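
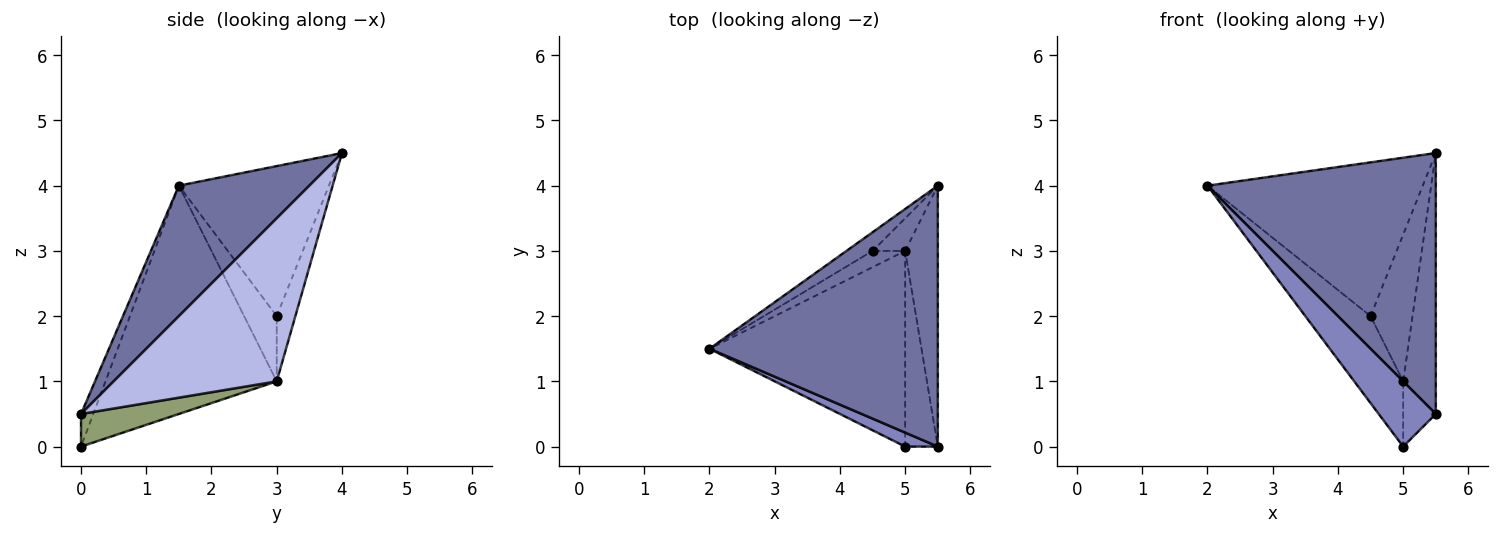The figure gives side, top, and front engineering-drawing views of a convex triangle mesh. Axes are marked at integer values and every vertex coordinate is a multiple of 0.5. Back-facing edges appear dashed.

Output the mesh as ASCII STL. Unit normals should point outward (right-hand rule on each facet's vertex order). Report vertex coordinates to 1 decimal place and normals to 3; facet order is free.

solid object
 facet normal 0.375 -0.656 0.656
  outer loop
   vertex 5.5 4.0 4.5
   vertex 2.0 1.5 4.0
   vertex 5.5 0.0 0.5
  endloop
 endfacet
 facet normal -0.205 -0.957 0.205
  outer loop
   vertex 5.0 0.0 0.0
   vertex 5.5 0.0 0.5
   vertex 2.0 1.5 4.0
  endloop
 endfacet
 facet normal -0.742 0.212 -0.636
  outer loop
   vertex 5.0 3.0 1.0
   vertex 5.0 0.0 0.0
   vertex 2.0 1.5 4.0
  endloop
 endfacet
 facet normal 0.962 0.192 -0.192
  outer loop
   vertex 5.0 3.0 1.0
   vertex 5.5 4.0 4.5
   vertex 5.5 0.0 0.5
  endloop
 endfacet
 facet normal 0.688 0.229 -0.688
  outer loop
   vertex 5.0 3.0 1.0
   vertex 5.5 0.0 0.5
   vertex 5.0 0.0 0.0
  endloop
 endfacet
 facet normal -0.569 0.816 -0.099
  outer loop
   vertex 4.5 3.0 2.0
   vertex 2.0 1.5 4.0
   vertex 5.5 4.0 4.5
  endloop
 endfacet
 facet normal -0.667 0.667 -0.333
  outer loop
   vertex 4.5 3.0 2.0
   vertex 5.0 3.0 1.0
   vertex 2.0 1.5 4.0
  endloop
 endfacet
 facet normal -0.398 0.896 -0.199
  outer loop
   vertex 4.5 3.0 2.0
   vertex 5.5 4.0 4.5
   vertex 5.0 3.0 1.0
  endloop
 endfacet
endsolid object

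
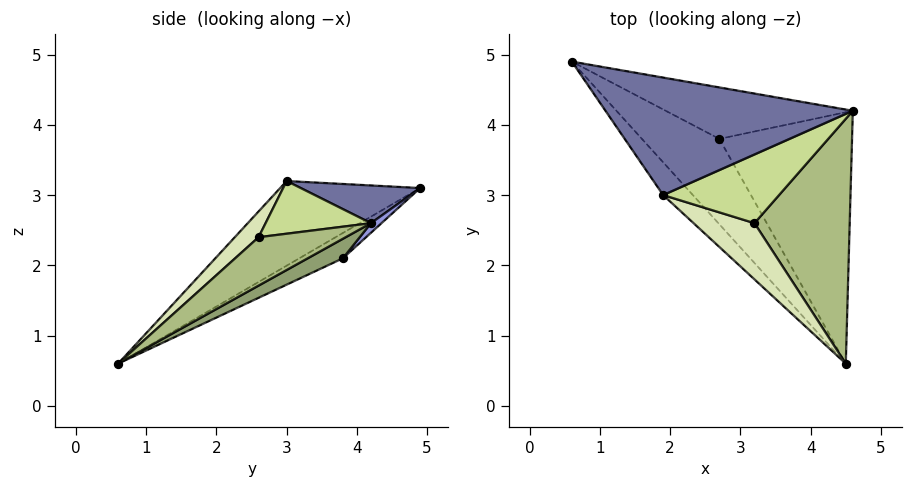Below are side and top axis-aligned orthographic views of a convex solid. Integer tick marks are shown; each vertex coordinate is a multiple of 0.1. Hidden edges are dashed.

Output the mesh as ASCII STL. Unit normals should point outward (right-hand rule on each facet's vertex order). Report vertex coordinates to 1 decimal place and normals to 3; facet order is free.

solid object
 facet normal 0.149 0.153 0.977
  outer loop
   vertex 1.9 3.0 3.2
   vertex 4.6 4.2 2.6
   vertex 0.6 4.9 3.1
  endloop
 endfacet
 facet normal -0.786 -0.553 -0.276
  outer loop
   vertex 1.9 3.0 3.2
   vertex 0.6 4.9 3.1
   vertex 4.5 0.6 0.6
  endloop
 endfacet
 facet normal 0.036 0.709 -0.704
  outer loop
   vertex 2.7 3.8 2.1
   vertex 0.6 4.9 3.1
   vertex 4.6 4.2 2.6
  endloop
 endfacet
 facet normal -0.300 0.261 -0.917
  outer loop
   vertex 2.7 3.8 2.1
   vertex 4.5 0.6 0.6
   vertex 0.6 4.9 3.1
  endloop
 endfacet
 facet normal 0.128 0.479 -0.868
  outer loop
   vertex 2.7 3.8 2.1
   vertex 4.6 4.2 2.6
   vertex 4.5 0.6 0.6
  endloop
 endfacet
 facet normal 0.404 -0.453 0.795
  outer loop
   vertex 3.2 2.6 2.4
   vertex 4.5 0.6 0.6
   vertex 4.6 4.2 2.6
  endloop
 endfacet
 facet normal 0.374 -0.430 0.822
  outer loop
   vertex 3.2 2.6 2.4
   vertex 4.6 4.2 2.6
   vertex 1.9 3.0 3.2
  endloop
 endfacet
 facet normal 0.338 -0.499 0.798
  outer loop
   vertex 3.2 2.6 2.4
   vertex 1.9 3.0 3.2
   vertex 4.5 0.6 0.6
  endloop
 endfacet
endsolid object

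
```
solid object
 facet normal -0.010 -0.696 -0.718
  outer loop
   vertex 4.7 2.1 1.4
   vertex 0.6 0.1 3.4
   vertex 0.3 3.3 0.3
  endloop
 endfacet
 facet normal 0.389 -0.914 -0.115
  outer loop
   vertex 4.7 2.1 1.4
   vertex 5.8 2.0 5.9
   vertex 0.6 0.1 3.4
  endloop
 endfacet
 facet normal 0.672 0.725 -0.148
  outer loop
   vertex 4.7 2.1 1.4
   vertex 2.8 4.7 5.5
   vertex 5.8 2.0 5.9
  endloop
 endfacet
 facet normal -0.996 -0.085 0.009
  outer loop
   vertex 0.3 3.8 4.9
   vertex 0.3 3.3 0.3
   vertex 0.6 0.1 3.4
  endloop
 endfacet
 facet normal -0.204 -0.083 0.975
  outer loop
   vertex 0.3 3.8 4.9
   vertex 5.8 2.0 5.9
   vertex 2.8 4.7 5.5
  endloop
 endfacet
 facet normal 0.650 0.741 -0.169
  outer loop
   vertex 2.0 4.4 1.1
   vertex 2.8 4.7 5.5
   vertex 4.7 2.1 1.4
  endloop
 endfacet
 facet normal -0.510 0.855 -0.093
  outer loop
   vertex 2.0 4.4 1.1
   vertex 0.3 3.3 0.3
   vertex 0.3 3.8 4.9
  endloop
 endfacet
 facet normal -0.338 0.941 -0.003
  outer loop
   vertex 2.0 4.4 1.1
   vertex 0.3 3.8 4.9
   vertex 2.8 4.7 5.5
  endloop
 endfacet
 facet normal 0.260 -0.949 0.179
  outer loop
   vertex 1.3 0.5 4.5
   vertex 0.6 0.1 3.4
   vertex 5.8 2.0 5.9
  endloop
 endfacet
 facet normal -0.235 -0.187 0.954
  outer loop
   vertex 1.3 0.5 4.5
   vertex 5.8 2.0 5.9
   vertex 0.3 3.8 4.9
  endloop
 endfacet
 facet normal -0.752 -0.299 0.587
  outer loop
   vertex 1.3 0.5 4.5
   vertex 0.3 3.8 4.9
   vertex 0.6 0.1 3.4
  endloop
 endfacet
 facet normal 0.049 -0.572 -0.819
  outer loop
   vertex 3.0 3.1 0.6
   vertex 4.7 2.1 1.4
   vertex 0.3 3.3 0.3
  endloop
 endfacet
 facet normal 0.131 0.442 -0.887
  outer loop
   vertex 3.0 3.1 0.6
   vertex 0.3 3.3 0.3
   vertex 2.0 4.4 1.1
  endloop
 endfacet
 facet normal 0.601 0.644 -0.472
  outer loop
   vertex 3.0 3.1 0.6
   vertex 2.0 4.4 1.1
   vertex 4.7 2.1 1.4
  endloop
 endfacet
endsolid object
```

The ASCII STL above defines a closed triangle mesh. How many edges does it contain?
21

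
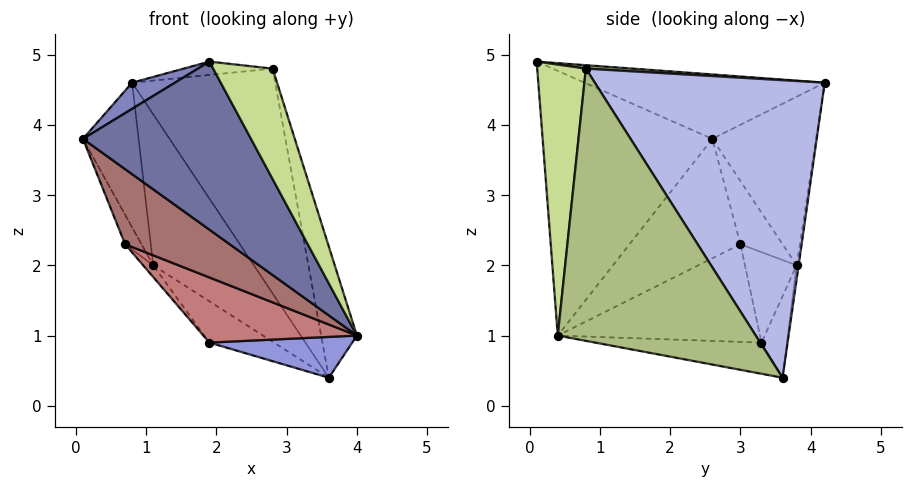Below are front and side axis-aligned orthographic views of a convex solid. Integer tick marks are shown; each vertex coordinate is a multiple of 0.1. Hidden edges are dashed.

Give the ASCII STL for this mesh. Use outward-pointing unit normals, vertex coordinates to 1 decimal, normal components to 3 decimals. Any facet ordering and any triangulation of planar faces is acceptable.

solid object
 facet normal -0.651 -0.645 -0.400
  outer loop
   vertex 1.9 0.1 4.9
   vertex 0.1 2.6 3.8
   vertex 4.0 0.4 1.0
  endloop
 endfacet
 facet normal -0.626 -0.112 0.771
  outer loop
   vertex 0.8 4.2 4.6
   vertex 0.1 2.6 3.8
   vertex 1.9 0.1 4.9
  endloop
 endfacet
 facet normal -0.242 -0.208 -0.948
  outer loop
   vertex 1.9 3.3 0.9
   vertex 3.6 3.6 0.4
   vertex 4.0 0.4 1.0
  endloop
 endfacet
 facet normal 0.762 0.474 0.440
  outer loop
   vertex 2.8 0.8 4.8
   vertex 3.6 3.6 0.4
   vertex 0.8 4.2 4.6
  endloop
 endfacet
 facet normal 0.045 0.085 0.995
  outer loop
   vertex 2.8 0.8 4.8
   vertex 0.8 4.2 4.6
   vertex 1.9 0.1 4.9
  endloop
 endfacet
 facet normal 0.945 0.171 0.280
  outer loop
   vertex 2.8 0.8 4.8
   vertex 4.0 0.4 1.0
   vertex 3.6 3.6 0.4
  endloop
 endfacet
 facet normal 0.610 -0.745 0.271
  outer loop
   vertex 2.8 0.8 4.8
   vertex 1.9 0.1 4.9
   vertex 4.0 0.4 1.0
  endloop
 endfacet
 facet normal -0.868 0.466 -0.172
  outer loop
   vertex 1.1 3.8 2.0
   vertex 0.1 2.6 3.8
   vertex 0.8 4.2 4.6
  endloop
 endfacet
 facet normal -0.020 0.988 -0.154
  outer loop
   vertex 1.1 3.8 2.0
   vertex 0.8 4.2 4.6
   vertex 3.6 3.6 0.4
  endloop
 endfacet
 facet normal -0.302 0.766 -0.568
  outer loop
   vertex 1.1 3.8 2.0
   vertex 3.6 3.6 0.4
   vertex 1.9 3.3 0.9
  endloop
 endfacet
 facet normal -0.898 0.349 -0.266
  outer loop
   vertex 0.7 3.0 2.3
   vertex 0.1 2.6 3.8
   vertex 1.1 3.8 2.0
  endloop
 endfacet
 facet normal -0.766 0.149 -0.625
  outer loop
   vertex 0.7 3.0 2.3
   vertex 1.1 3.8 2.0
   vertex 1.9 3.3 0.9
  endloop
 endfacet
 facet normal -0.657 -0.620 -0.428
  outer loop
   vertex 0.7 3.0 2.3
   vertex 4.0 0.4 1.0
   vertex 0.1 2.6 3.8
  endloop
 endfacet
 facet normal -0.618 -0.469 -0.630
  outer loop
   vertex 0.7 3.0 2.3
   vertex 1.9 3.3 0.9
   vertex 4.0 0.4 1.0
  endloop
 endfacet
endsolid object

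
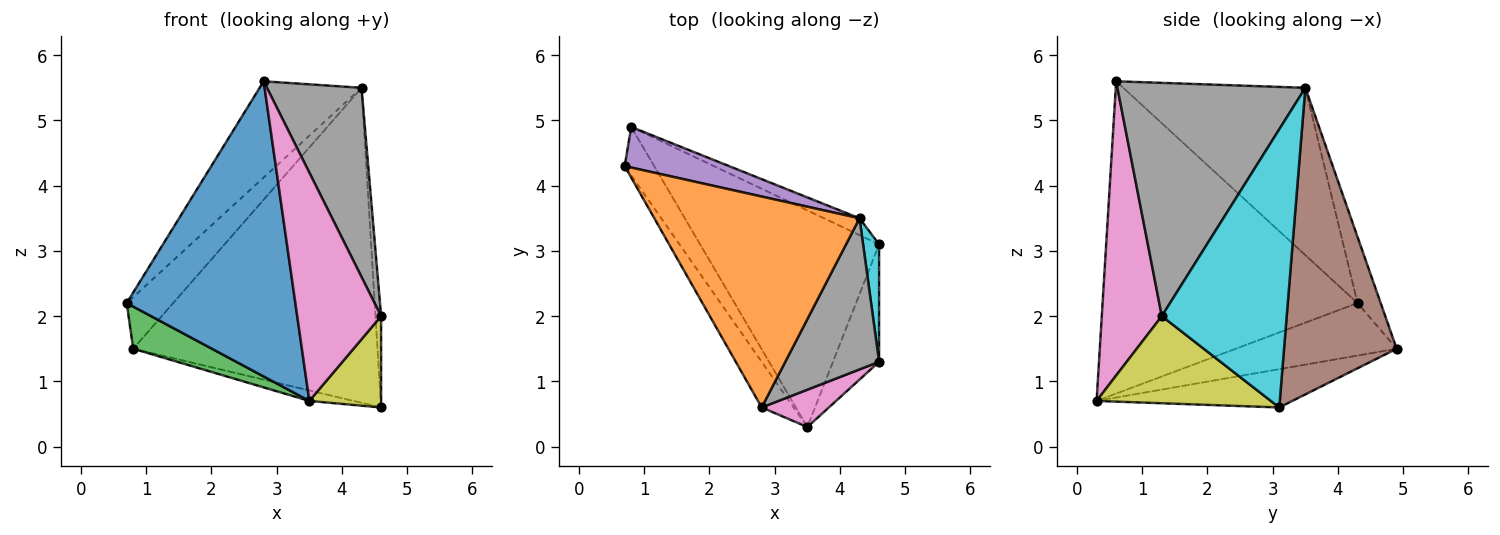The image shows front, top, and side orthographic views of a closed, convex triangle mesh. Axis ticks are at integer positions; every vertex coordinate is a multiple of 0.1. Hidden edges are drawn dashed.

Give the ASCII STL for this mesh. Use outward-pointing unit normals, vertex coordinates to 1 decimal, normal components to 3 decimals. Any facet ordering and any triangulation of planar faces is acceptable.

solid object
 facet normal -0.831 -0.550 -0.085
  outer loop
   vertex 2.8 0.6 5.6
   vertex 0.7 4.3 2.2
   vertex 3.5 0.3 0.7
  endloop
 endfacet
 facet normal -0.596 0.333 0.731
  outer loop
   vertex 4.3 3.5 5.5
   vertex 0.7 4.3 2.2
   vertex 2.8 0.6 5.6
  endloop
 endfacet
 facet normal -0.802 -0.392 -0.451
  outer loop
   vertex 0.8 4.9 1.5
   vertex 3.5 0.3 0.7
   vertex 0.7 4.3 2.2
  endloop
 endfacet
 facet normal -0.209 0.047 -0.977
  outer loop
   vertex 0.8 4.9 1.5
   vertex 4.6 3.1 0.6
   vertex 3.5 0.3 0.7
  endloop
 endfacet
 facet normal -0.365 0.732 0.575
  outer loop
   vertex 0.8 4.9 1.5
   vertex 0.7 4.3 2.2
   vertex 4.3 3.5 5.5
  endloop
 endfacet
 facet normal 0.418 0.907 -0.048
  outer loop
   vertex 0.8 4.9 1.5
   vertex 4.3 3.5 5.5
   vertex 4.6 3.1 0.6
  endloop
 endfacet
 facet normal 0.577 -0.806 0.132
  outer loop
   vertex 4.6 1.3 2.0
   vertex 2.8 0.6 5.6
   vertex 3.5 0.3 0.7
  endloop
 endfacet
 facet normal 0.841 -0.423 0.338
  outer loop
   vertex 4.6 1.3 2.0
   vertex 4.3 3.5 5.5
   vertex 2.8 0.6 5.6
  endloop
 endfacet
 facet normal 0.831 -0.342 -0.440
  outer loop
   vertex 4.6 1.3 2.0
   vertex 3.5 0.3 0.7
   vertex 4.6 3.1 0.6
  endloop
 endfacet
 facet normal 0.997 0.045 0.057
  outer loop
   vertex 4.6 1.3 2.0
   vertex 4.6 3.1 0.6
   vertex 4.3 3.5 5.5
  endloop
 endfacet
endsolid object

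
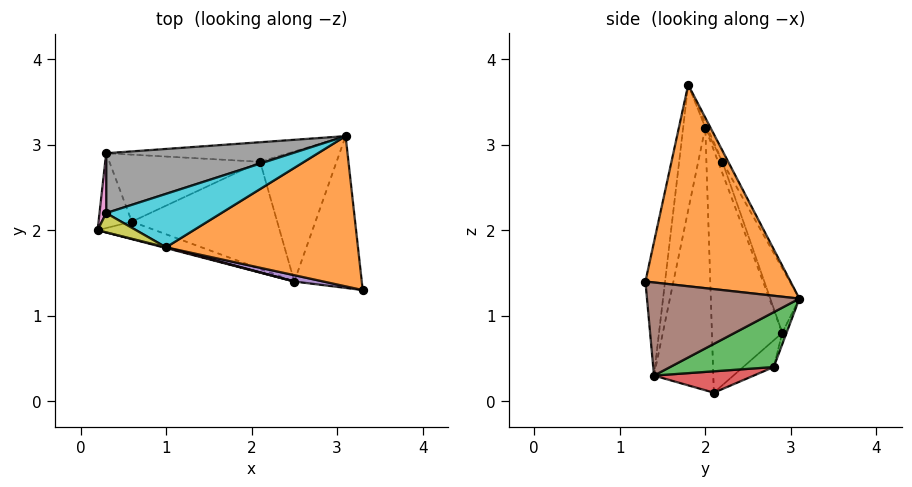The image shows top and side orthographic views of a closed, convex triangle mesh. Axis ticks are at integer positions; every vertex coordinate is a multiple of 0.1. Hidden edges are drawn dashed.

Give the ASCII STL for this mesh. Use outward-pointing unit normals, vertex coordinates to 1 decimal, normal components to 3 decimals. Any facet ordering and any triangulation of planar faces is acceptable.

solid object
 facet normal -0.961 -0.245 -0.132
  outer loop
   vertex 0.3 2.9 0.8
   vertex 0.6 2.1 0.1
   vertex 0.2 2.0 3.2
  endloop
 endfacet
 facet normal 0.715 0.155 0.681
  outer loop
   vertex 1.0 1.8 3.7
   vertex 3.3 1.3 1.4
   vertex 3.1 3.1 1.2
  endloop
 endfacet
 facet normal -0.338 -0.938 -0.074
  outer loop
   vertex 2.5 1.4 0.3
   vertex 0.2 2.0 3.2
   vertex 0.6 2.1 0.1
  endloop
 endfacet
 facet normal -0.246 -0.969 0.006
  outer loop
   vertex 2.5 1.4 0.3
   vertex 1.0 1.8 3.7
   vertex 0.2 2.0 3.2
  endloop
 endfacet
 facet normal -0.176 -0.984 0.038
  outer loop
   vertex 2.5 1.4 0.3
   vertex 3.3 1.3 1.4
   vertex 1.0 1.8 3.7
  endloop
 endfacet
 facet normal 0.810 0.025 -0.587
  outer loop
   vertex 2.5 1.4 0.3
   vertex 3.1 3.1 1.2
   vertex 3.3 1.3 1.4
  endloop
 endfacet
 facet normal -0.493 0.821 0.287
  outer loop
   vertex 0.3 2.2 2.8
   vertex 0.3 2.9 0.8
   vertex 0.2 2.0 3.2
  endloop
 endfacet
 facet normal -0.114 0.938 0.328
  outer loop
   vertex 0.3 2.2 2.8
   vertex 3.1 3.1 1.2
   vertex 0.3 2.9 0.8
  endloop
 endfacet
 facet normal -0.049 0.898 0.437
  outer loop
   vertex 0.3 2.2 2.8
   vertex 0.2 2.0 3.2
   vertex 1.0 1.8 3.7
  endloop
 endfacet
 facet normal -0.042 0.900 0.433
  outer loop
   vertex 0.3 2.2 2.8
   vertex 1.0 1.8 3.7
   vertex 3.1 3.1 1.2
  endloop
 endfacet
 facet normal -0.021 0.944 -0.328
  outer loop
   vertex 2.1 2.8 0.4
   vertex 0.3 2.9 0.8
   vertex 3.1 3.1 1.2
  endloop
 endfacet
 facet normal -0.137 0.623 -0.770
  outer loop
   vertex 2.1 2.8 0.4
   vertex 0.6 2.1 0.1
   vertex 0.3 2.9 0.8
  endloop
 endfacet
 facet normal 0.569 0.219 -0.793
  outer loop
   vertex 2.1 2.8 0.4
   vertex 3.1 3.1 1.2
   vertex 2.5 1.4 0.3
  endloop
 endfacet
 facet normal 0.145 0.112 -0.983
  outer loop
   vertex 2.1 2.8 0.4
   vertex 2.5 1.4 0.3
   vertex 0.6 2.1 0.1
  endloop
 endfacet
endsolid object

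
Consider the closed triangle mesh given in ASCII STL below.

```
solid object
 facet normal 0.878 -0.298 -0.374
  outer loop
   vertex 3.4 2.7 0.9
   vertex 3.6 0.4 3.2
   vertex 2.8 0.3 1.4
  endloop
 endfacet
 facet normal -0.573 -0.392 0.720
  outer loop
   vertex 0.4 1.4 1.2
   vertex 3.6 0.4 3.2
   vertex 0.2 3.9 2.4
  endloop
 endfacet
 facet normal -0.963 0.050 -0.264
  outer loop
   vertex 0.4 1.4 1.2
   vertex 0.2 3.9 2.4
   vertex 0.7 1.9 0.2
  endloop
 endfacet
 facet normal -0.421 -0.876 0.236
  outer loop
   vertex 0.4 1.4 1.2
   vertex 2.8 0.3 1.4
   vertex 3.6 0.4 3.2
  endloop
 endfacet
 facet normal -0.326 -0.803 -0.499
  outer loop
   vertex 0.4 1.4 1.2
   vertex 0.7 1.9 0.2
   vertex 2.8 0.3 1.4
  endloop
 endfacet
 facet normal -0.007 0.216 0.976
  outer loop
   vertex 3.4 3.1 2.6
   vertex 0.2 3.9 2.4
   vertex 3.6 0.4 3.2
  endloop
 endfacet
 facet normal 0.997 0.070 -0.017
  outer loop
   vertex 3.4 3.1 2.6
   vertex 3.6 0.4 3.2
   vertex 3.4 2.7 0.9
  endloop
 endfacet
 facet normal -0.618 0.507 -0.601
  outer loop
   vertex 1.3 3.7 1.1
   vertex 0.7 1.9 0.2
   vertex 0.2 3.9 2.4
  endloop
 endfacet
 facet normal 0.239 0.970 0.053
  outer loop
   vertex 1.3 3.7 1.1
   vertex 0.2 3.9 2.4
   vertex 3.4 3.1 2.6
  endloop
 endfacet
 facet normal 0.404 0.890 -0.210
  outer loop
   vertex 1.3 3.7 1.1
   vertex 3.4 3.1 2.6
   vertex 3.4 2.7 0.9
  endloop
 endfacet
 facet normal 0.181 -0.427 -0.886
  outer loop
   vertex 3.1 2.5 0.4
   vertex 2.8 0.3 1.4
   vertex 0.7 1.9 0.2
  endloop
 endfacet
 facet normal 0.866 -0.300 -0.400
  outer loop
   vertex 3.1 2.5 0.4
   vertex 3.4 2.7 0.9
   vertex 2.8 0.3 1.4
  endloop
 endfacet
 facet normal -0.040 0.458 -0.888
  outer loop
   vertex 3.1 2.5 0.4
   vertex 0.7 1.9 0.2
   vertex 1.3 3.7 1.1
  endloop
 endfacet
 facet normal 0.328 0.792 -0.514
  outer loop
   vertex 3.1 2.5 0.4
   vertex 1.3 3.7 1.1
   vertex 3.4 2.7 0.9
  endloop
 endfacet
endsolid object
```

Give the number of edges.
21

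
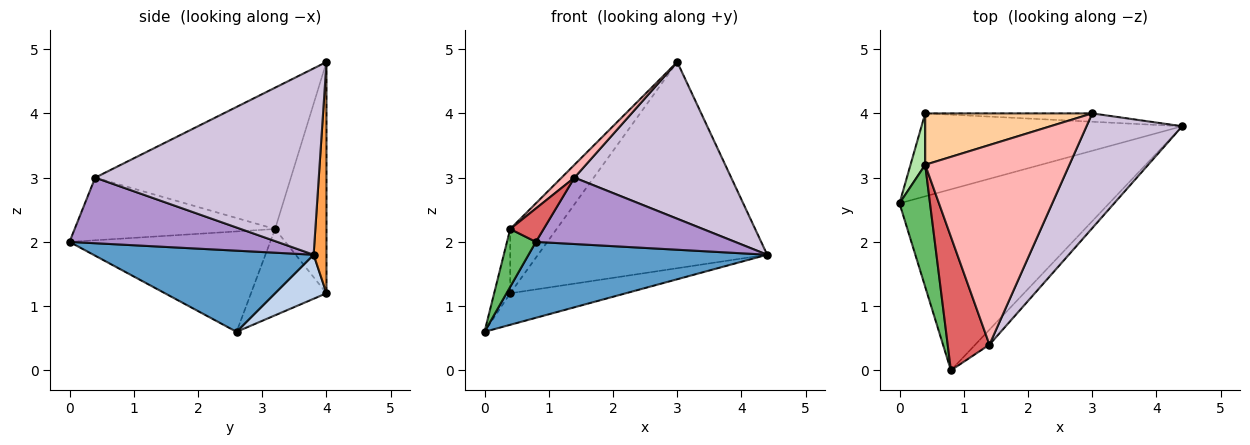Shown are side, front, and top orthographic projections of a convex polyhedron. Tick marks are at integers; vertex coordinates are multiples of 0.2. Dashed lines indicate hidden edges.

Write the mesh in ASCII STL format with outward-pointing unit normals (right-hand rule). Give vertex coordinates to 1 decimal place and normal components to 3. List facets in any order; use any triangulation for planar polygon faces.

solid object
 facet normal 0.336 -0.364 -0.869
  outer loop
   vertex 0.8 0.0 2.0
   vertex 0.0 2.6 0.6
   vertex 4.4 3.8 1.8
  endloop
 endfacet
 facet normal 0.156 0.351 -0.923
  outer loop
   vertex 0.4 4.0 1.2
   vertex 4.4 3.8 1.8
   vertex 0.0 2.6 0.6
  endloop
 endfacet
 facet normal 0.056 0.998 -0.040
  outer loop
   vertex 0.4 4.0 1.2
   vertex 3.0 4.0 4.8
   vertex 4.4 3.8 1.8
  endloop
 endfacet
 facet normal -0.654 0.591 0.472
  outer loop
   vertex 0.4 3.2 2.2
   vertex 3.0 4.0 4.8
   vertex 0.4 4.0 1.2
  endloop
 endfacet
 facet normal -0.948 -0.136 0.288
  outer loop
   vertex 0.4 3.2 2.2
   vertex 0.0 2.6 0.6
   vertex 0.8 0.0 2.0
  endloop
 endfacet
 facet normal -0.965 0.205 0.164
  outer loop
   vertex 0.4 3.2 2.2
   vertex 0.4 4.0 1.2
   vertex 0.0 2.6 0.6
  endloop
 endfacet
 facet normal -0.824 -0.137 0.549
  outer loop
   vertex 1.4 0.4 3.0
   vertex 0.4 3.2 2.2
   vertex 0.8 0.0 2.0
  endloop
 endfacet
 facet normal -0.699 -0.046 0.713
  outer loop
   vertex 1.4 0.4 3.0
   vertex 3.0 4.0 4.8
   vertex 0.4 3.2 2.2
  endloop
 endfacet
 facet normal 0.713 -0.684 -0.154
  outer loop
   vertex 1.4 0.4 3.0
   vertex 0.8 0.0 2.0
   vertex 4.4 3.8 1.8
  endloop
 endfacet
 facet normal 0.755 -0.529 0.388
  outer loop
   vertex 1.4 0.4 3.0
   vertex 4.4 3.8 1.8
   vertex 3.0 4.0 4.8
  endloop
 endfacet
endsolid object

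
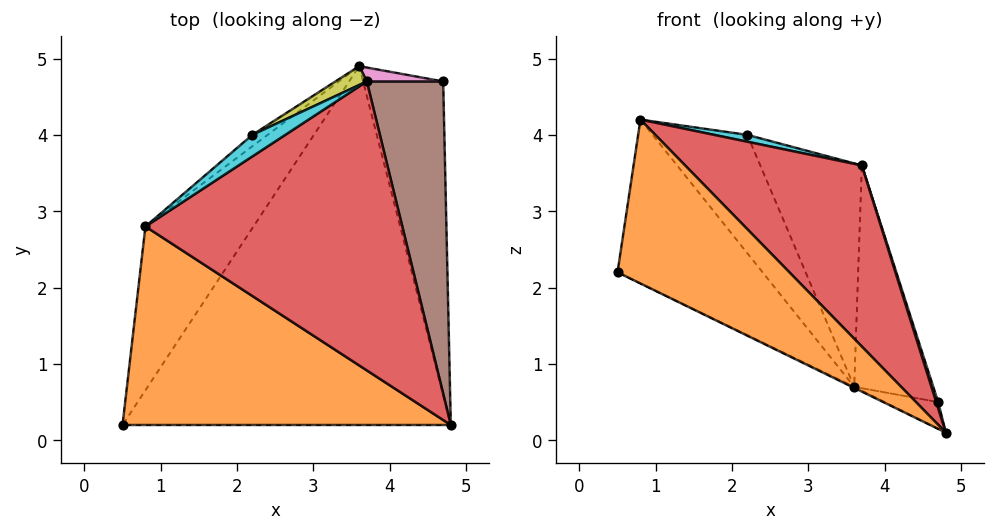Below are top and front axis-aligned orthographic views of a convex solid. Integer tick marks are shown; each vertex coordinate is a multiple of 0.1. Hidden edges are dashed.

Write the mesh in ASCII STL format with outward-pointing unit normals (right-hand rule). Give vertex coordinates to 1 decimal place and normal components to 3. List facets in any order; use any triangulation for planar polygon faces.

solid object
 facet normal -0.439 0.003 -0.899
  outer loop
   vertex 3.6 4.9 0.7
   vertex 4.8 0.2 0.1
   vertex 0.5 0.2 2.2
  endloop
 endfacet
 facet normal 0.352 -0.596 0.722
  outer loop
   vertex 0.8 2.8 4.2
   vertex 0.5 0.2 2.2
   vertex 4.8 0.2 0.1
  endloop
 endfacet
 facet normal -0.816 0.408 -0.408
  outer loop
   vertex 0.8 2.8 4.2
   vertex 3.6 4.9 0.7
   vertex 0.5 0.2 2.2
  endloop
 endfacet
 facet normal 0.464 -0.471 0.751
  outer loop
   vertex 3.7 4.7 3.6
   vertex 0.8 2.8 4.2
   vertex 4.8 0.2 0.1
  endloop
 endfacet
 facet normal -0.163 0.084 -0.983
  outer loop
   vertex 4.7 4.7 0.5
   vertex 4.8 0.2 0.1
   vertex 3.6 4.9 0.7
  endloop
 endfacet
 facet normal 0.952 -0.006 0.307
  outer loop
   vertex 4.7 4.7 0.5
   vertex 3.7 4.7 3.6
   vertex 4.8 0.2 0.1
  endloop
 endfacet
 facet normal 0.189 0.980 0.061
  outer loop
   vertex 4.7 4.7 0.5
   vertex 3.6 4.9 0.7
   vertex 3.7 4.7 3.6
  endloop
 endfacet
 facet normal -0.655 0.752 -0.073
  outer loop
   vertex 2.2 4.0 4.0
   vertex 3.6 4.9 0.7
   vertex 0.8 2.8 4.2
  endloop
 endfacet
 facet normal -0.405 0.911 0.077
  outer loop
   vertex 2.2 4.0 4.0
   vertex 3.7 4.7 3.6
   vertex 3.6 4.9 0.7
  endloop
 endfacet
 facet normal 0.368 -0.281 0.886
  outer loop
   vertex 2.2 4.0 4.0
   vertex 0.8 2.8 4.2
   vertex 3.7 4.7 3.6
  endloop
 endfacet
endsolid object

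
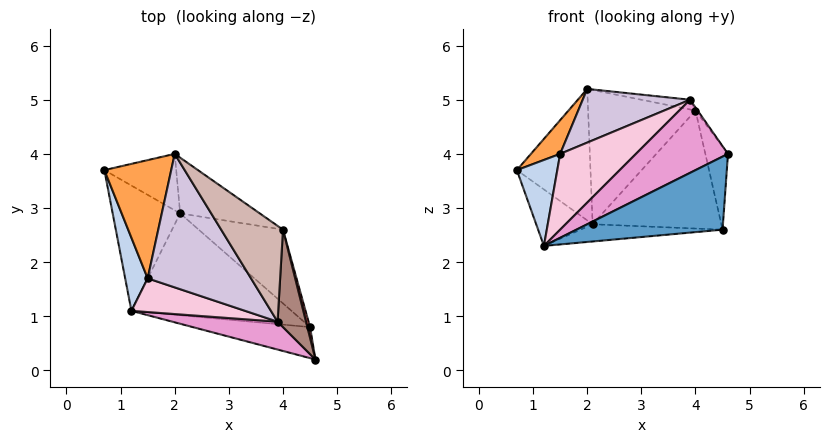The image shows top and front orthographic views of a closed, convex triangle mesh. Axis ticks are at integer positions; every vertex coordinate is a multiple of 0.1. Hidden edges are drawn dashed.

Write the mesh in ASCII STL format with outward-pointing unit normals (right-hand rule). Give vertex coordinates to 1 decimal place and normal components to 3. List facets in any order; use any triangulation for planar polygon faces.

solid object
 facet normal -0.048 -0.919 -0.391
  outer loop
   vertex 4.5 0.8 2.6
   vertex 4.6 0.2 4.0
   vertex 1.2 1.1 2.3
  endloop
 endfacet
 facet normal -0.907 -0.322 0.273
  outer loop
   vertex 1.5 1.7 4.0
   vertex 0.7 3.7 3.7
   vertex 1.2 1.1 2.3
  endloop
 endfacet
 facet normal -0.723 -0.190 0.664
  outer loop
   vertex 1.5 1.7 4.0
   vertex 2.0 4.0 5.2
   vertex 0.7 3.7 3.7
  endloop
 endfacet
 facet normal 0.236 0.893 -0.383
  outer loop
   vertex 2.1 2.9 2.7
   vertex 0.7 3.7 3.7
   vertex 2.0 4.0 5.2
  endloop
 endfacet
 facet normal -0.384 0.379 -0.842
  outer loop
   vertex 2.1 2.9 2.7
   vertex 1.2 1.1 2.3
   vertex 0.7 3.7 3.7
  endloop
 endfacet
 facet normal 0.104 0.166 -0.981
  outer loop
   vertex 2.1 2.9 2.7
   vertex 4.5 0.8 2.6
   vertex 1.2 1.1 2.3
  endloop
 endfacet
 facet normal 0.972 0.233 0.030
  outer loop
   vertex 4.0 2.6 4.8
   vertex 4.6 0.2 4.0
   vertex 4.5 0.8 2.6
  endloop
 endfacet
 facet normal 0.495 0.802 -0.333
  outer loop
   vertex 4.0 2.6 4.8
   vertex 2.1 2.9 2.7
   vertex 2.0 4.0 5.2
  endloop
 endfacet
 facet normal 0.584 0.688 -0.430
  outer loop
   vertex 4.0 2.6 4.8
   vertex 4.5 0.8 2.6
   vertex 2.1 2.9 2.7
  endloop
 endfacet
 facet normal -0.455 -0.332 0.826
  outer loop
   vertex 3.9 0.9 5.0
   vertex 2.0 4.0 5.2
   vertex 1.5 1.7 4.0
  endloop
 endfacet
 facet normal 0.825 0.018 0.565
  outer loop
   vertex 3.9 0.9 5.0
   vertex 4.6 0.2 4.0
   vertex 4.0 2.6 4.8
  endloop
 endfacet
 facet normal 0.260 0.098 0.961
  outer loop
   vertex 3.9 0.9 5.0
   vertex 4.0 2.6 4.8
   vertex 2.0 4.0 5.2
  endloop
 endfacet
 facet normal -0.392 -0.860 0.328
  outer loop
   vertex 3.9 0.9 5.0
   vertex 1.2 1.1 2.3
   vertex 4.6 0.2 4.0
  endloop
 endfacet
 facet normal -0.428 -0.826 0.367
  outer loop
   vertex 3.9 0.9 5.0
   vertex 1.5 1.7 4.0
   vertex 1.2 1.1 2.3
  endloop
 endfacet
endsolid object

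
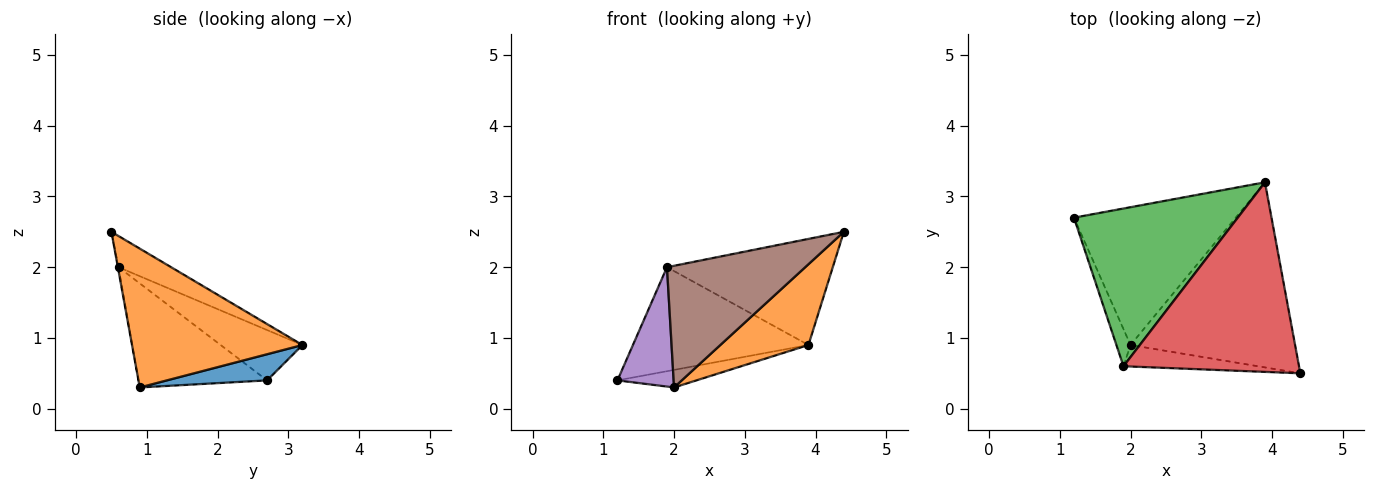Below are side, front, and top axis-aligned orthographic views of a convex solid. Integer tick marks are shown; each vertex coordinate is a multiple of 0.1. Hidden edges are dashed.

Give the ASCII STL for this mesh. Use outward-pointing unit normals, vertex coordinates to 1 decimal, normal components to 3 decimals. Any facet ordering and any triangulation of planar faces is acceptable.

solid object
 facet normal 0.158 0.125 -0.979
  outer loop
   vertex 2.0 0.9 0.3
   vertex 1.2 2.7 0.4
   vertex 3.9 3.2 0.9
  endloop
 endfacet
 facet normal 0.612 -0.316 -0.725
  outer loop
   vertex 2.0 0.9 0.3
   vertex 3.9 3.2 0.9
   vertex 4.4 0.5 2.5
  endloop
 endfacet
 facet normal -0.248 0.533 0.809
  outer loop
   vertex 1.9 0.6 2.0
   vertex 3.9 3.2 0.9
   vertex 1.2 2.7 0.4
  endloop
 endfacet
 facet normal -0.153 0.483 0.862
  outer loop
   vertex 1.9 0.6 2.0
   vertex 4.4 0.5 2.5
   vertex 3.9 3.2 0.9
  endloop
 endfacet
 facet normal -0.909 -0.397 -0.124
  outer loop
   vertex 1.9 0.6 2.0
   vertex 1.2 2.7 0.4
   vertex 2.0 0.9 0.3
  endloop
 endfacet
 facet normal -0.005 -0.985 -0.174
  outer loop
   vertex 1.9 0.6 2.0
   vertex 2.0 0.9 0.3
   vertex 4.4 0.5 2.5
  endloop
 endfacet
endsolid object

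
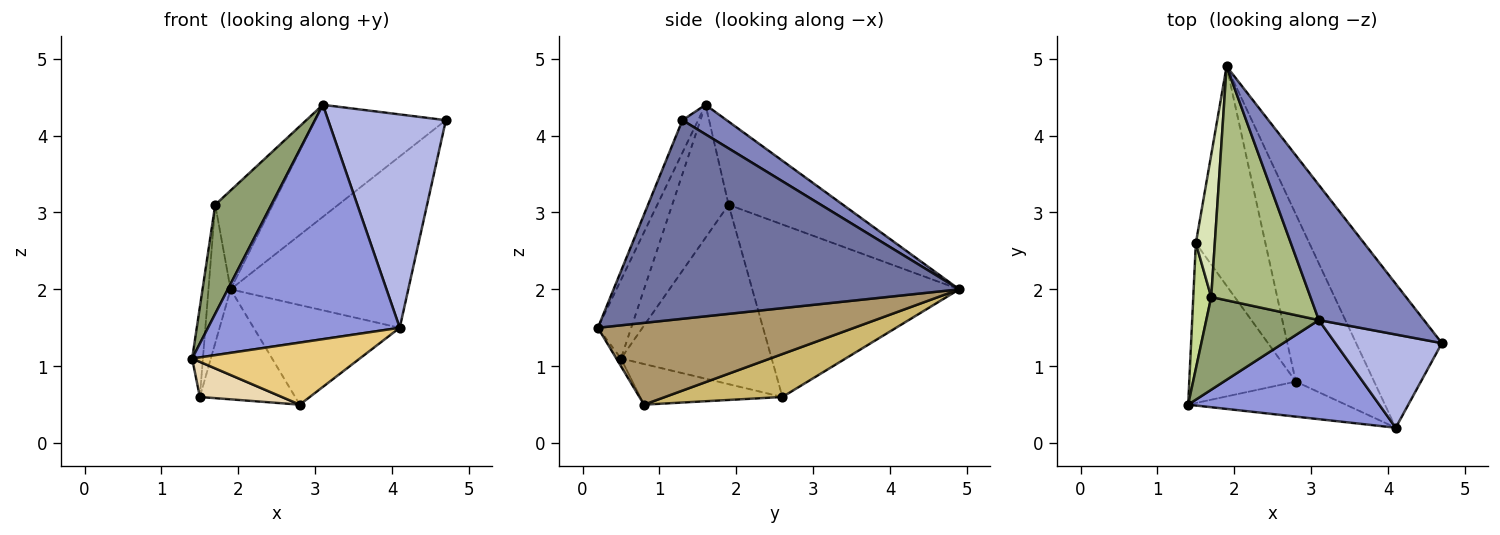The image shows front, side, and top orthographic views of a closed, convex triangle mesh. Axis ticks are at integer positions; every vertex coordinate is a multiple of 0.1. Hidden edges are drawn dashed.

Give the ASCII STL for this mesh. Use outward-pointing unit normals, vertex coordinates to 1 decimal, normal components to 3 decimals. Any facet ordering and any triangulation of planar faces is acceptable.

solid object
 facet normal 0.830 0.427 -0.358
  outer loop
   vertex 4.1 0.2 1.5
   vertex 1.9 4.9 2.0
   vertex 4.7 1.3 4.2
  endloop
 endfacet
 facet normal 0.211 0.624 0.752
  outer loop
   vertex 3.1 1.6 4.4
   vertex 4.7 1.3 4.2
   vertex 1.9 4.9 2.0
  endloop
 endfacet
 facet normal -0.158 -0.909 0.385
  outer loop
   vertex 3.1 1.6 4.4
   vertex 1.4 0.5 1.1
   vertex 4.1 0.2 1.5
  endloop
 endfacet
 facet normal -0.121 -0.910 0.397
  outer loop
   vertex 3.1 1.6 4.4
   vertex 4.1 0.2 1.5
   vertex 4.7 1.3 4.2
  endloop
 endfacet
 facet normal -0.608 -0.605 0.515
  outer loop
   vertex 1.7 1.9 3.1
   vertex 1.4 0.5 1.1
   vertex 3.1 1.6 4.4
  endloop
 endfacet
 facet normal -0.611 0.308 0.729
  outer loop
   vertex 1.7 1.9 3.1
   vertex 3.1 1.6 4.4
   vertex 1.9 4.9 2.0
  endloop
 endfacet
 facet normal -0.993 0.071 0.099
  outer loop
   vertex 1.7 1.9 3.1
   vertex 1.5 2.6 0.6
   vertex 1.4 0.5 1.1
  endloop
 endfacet
 facet normal -0.988 0.106 0.109
  outer loop
   vertex 1.7 1.9 3.1
   vertex 1.9 4.9 2.0
   vertex 1.5 2.6 0.6
  endloop
 endfacet
 facet normal 0.668 0.381 -0.640
  outer loop
   vertex 2.8 0.8 0.5
   vertex 1.9 4.9 2.0
   vertex 4.1 0.2 1.5
  endloop
 endfacet
 facet normal 0.483 0.392 -0.783
  outer loop
   vertex 2.8 0.8 0.5
   vertex 1.5 2.6 0.6
   vertex 1.9 4.9 2.0
  endloop
 endfacet
 facet normal -0.024 -0.871 -0.491
  outer loop
   vertex 2.8 0.8 0.5
   vertex 4.1 0.2 1.5
   vertex 1.4 0.5 1.1
  endloop
 endfacet
 facet normal -0.349 -0.201 -0.915
  outer loop
   vertex 2.8 0.8 0.5
   vertex 1.4 0.5 1.1
   vertex 1.5 2.6 0.6
  endloop
 endfacet
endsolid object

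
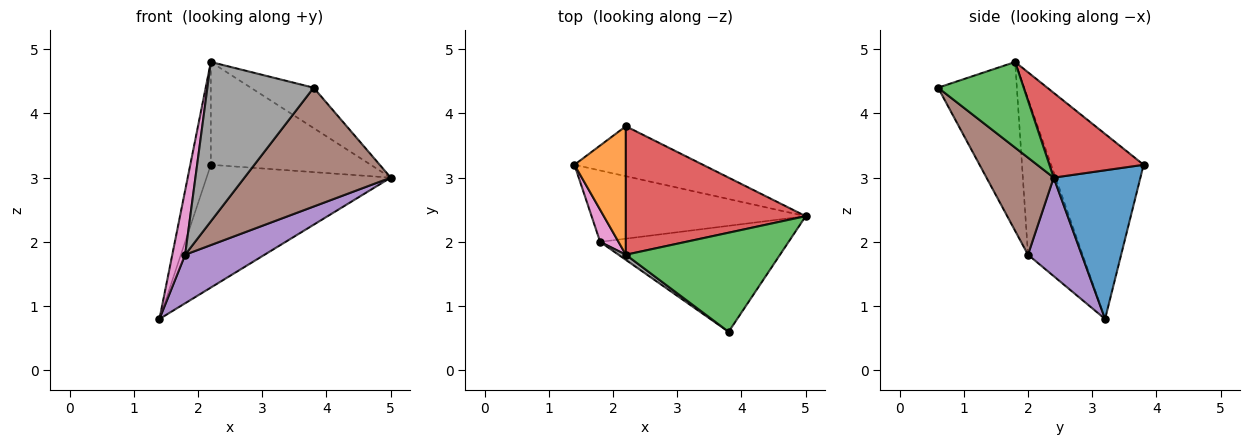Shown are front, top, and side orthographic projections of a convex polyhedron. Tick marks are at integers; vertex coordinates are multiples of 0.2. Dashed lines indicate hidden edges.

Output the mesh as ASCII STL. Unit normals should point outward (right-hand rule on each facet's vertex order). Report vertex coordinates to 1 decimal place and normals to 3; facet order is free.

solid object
 facet normal 0.400 0.849 -0.346
  outer loop
   vertex 2.2 3.8 3.2
   vertex 5.0 2.4 3.0
   vertex 1.4 3.2 0.8
  endloop
 endfacet
 facet normal -0.942 0.209 0.262
  outer loop
   vertex 2.2 1.8 4.8
   vertex 2.2 3.8 3.2
   vertex 1.4 3.2 0.8
  endloop
 endfacet
 facet normal 0.457 0.335 0.823
  outer loop
   vertex 2.2 1.8 4.8
   vertex 3.8 0.6 4.4
   vertex 5.0 2.4 3.0
  endloop
 endfacet
 facet normal 0.345 0.586 0.733
  outer loop
   vertex 2.2 1.8 4.8
   vertex 5.0 2.4 3.0
   vertex 2.2 3.8 3.2
  endloop
 endfacet
 facet normal 0.356 -0.526 -0.773
  outer loop
   vertex 1.8 2.0 1.8
   vertex 1.4 3.2 0.8
   vertex 5.0 2.4 3.0
  endloop
 endfacet
 facet normal 0.324 -0.706 -0.630
  outer loop
   vertex 1.8 2.0 1.8
   vertex 5.0 2.4 3.0
   vertex 3.8 0.6 4.4
  endloop
 endfacet
 facet normal -0.967 -0.228 0.114
  outer loop
   vertex 1.8 2.0 1.8
   vertex 2.2 1.8 4.8
   vertex 1.4 3.2 0.8
  endloop
 endfacet
 facet normal -0.596 -0.803 0.026
  outer loop
   vertex 1.8 2.0 1.8
   vertex 3.8 0.6 4.4
   vertex 2.2 1.8 4.8
  endloop
 endfacet
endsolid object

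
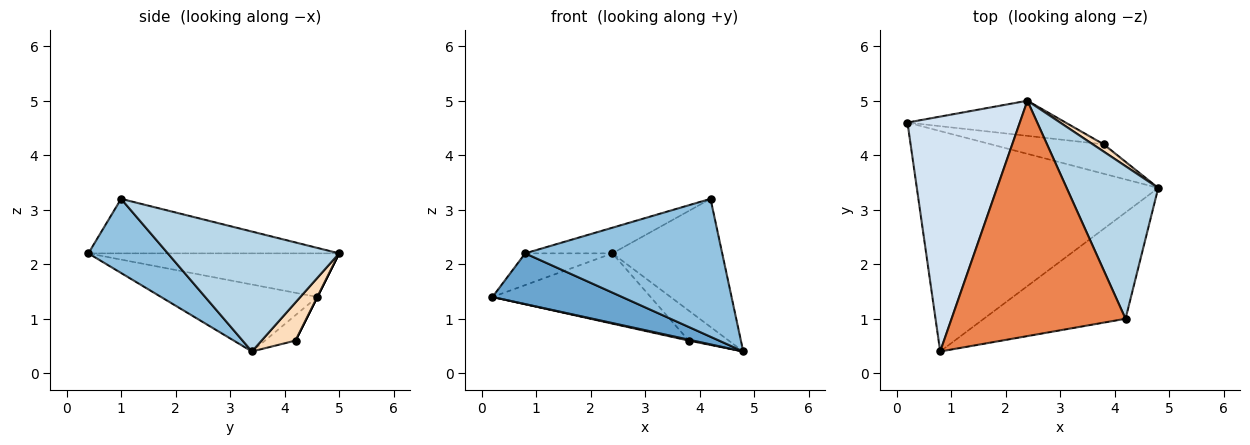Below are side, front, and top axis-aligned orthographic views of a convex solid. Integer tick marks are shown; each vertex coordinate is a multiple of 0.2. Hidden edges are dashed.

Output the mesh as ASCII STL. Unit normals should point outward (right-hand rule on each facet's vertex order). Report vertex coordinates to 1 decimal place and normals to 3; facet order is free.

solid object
 facet normal -0.261 -0.216 -0.941
  outer loop
   vertex 0.8 0.4 2.2
   vertex 0.2 4.6 1.4
   vertex 4.8 3.4 0.4
  endloop
 endfacet
 facet normal 0.304 -0.755 -0.582
  outer loop
   vertex 4.2 1.0 3.2
   vertex 0.8 0.4 2.2
   vertex 4.8 3.4 0.4
  endloop
 endfacet
 facet normal 0.708 0.454 0.541
  outer loop
   vertex 2.4 5.0 2.2
   vertex 4.2 1.0 3.2
   vertex 4.8 3.4 0.4
  endloop
 endfacet
 facet normal -0.359 0.125 0.925
  outer loop
   vertex 2.4 5.0 2.2
   vertex 0.2 4.6 1.4
   vertex 0.8 0.4 2.2
  endloop
 endfacet
 facet normal -0.297 0.103 0.949
  outer loop
   vertex 2.4 5.0 2.2
   vertex 0.8 0.4 2.2
   vertex 4.2 1.0 3.2
  endloop
 endfacet
 facet normal -0.220 -0.031 -0.975
  outer loop
   vertex 3.8 4.2 0.6
   vertex 4.8 3.4 0.4
   vertex 0.2 4.6 1.4
  endloop
 endfacet
 facet normal 0.000 0.894 -0.447
  outer loop
   vertex 3.8 4.2 0.6
   vertex 0.2 4.6 1.4
   vertex 2.4 5.0 2.2
  endloop
 endfacet
 facet normal 0.636 0.750 0.182
  outer loop
   vertex 3.8 4.2 0.6
   vertex 2.4 5.0 2.2
   vertex 4.8 3.4 0.4
  endloop
 endfacet
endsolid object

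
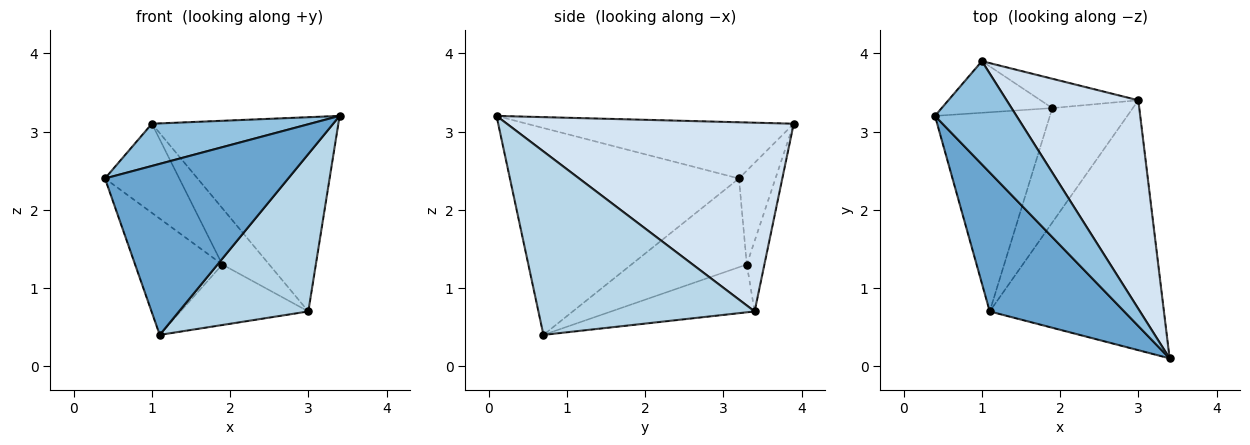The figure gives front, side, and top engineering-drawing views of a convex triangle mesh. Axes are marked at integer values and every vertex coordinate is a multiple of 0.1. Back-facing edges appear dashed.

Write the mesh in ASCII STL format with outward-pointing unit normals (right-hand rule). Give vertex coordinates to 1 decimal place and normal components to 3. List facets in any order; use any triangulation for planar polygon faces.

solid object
 facet normal -0.696 -0.557 0.453
  outer loop
   vertex 1.1 0.7 0.4
   vertex 3.4 0.1 3.2
   vertex 0.4 3.2 2.4
  endloop
 endfacet
 facet normal -0.538 -0.319 0.780
  outer loop
   vertex 1.0 3.9 3.1
   vertex 0.4 3.2 2.4
   vertex 3.4 0.1 3.2
  endloop
 endfacet
 facet normal 0.665 -0.398 -0.632
  outer loop
   vertex 3.0 3.4 0.7
   vertex 3.4 0.1 3.2
   vertex 1.1 0.7 0.4
  endloop
 endfacet
 facet normal 0.724 0.470 0.505
  outer loop
   vertex 3.0 3.4 0.7
   vertex 1.0 3.9 3.1
   vertex 3.4 0.1 3.2
  endloop
 endfacet
 facet normal -0.391 0.796 -0.461
  outer loop
   vertex 1.9 3.3 1.3
   vertex 0.4 3.2 2.4
   vertex 1.0 3.9 3.1
  endloop
 endfacet
 facet normal -0.316 0.842 -0.438
  outer loop
   vertex 1.9 3.3 1.3
   vertex 1.0 3.9 3.1
   vertex 3.0 3.4 0.7
  endloop
 endfacet
 facet normal -0.555 0.419 -0.718
  outer loop
   vertex 1.9 3.3 1.3
   vertex 1.1 0.7 0.4
   vertex 0.4 3.2 2.4
  endloop
 endfacet
 facet normal -0.465 0.414 -0.783
  outer loop
   vertex 1.9 3.3 1.3
   vertex 3.0 3.4 0.7
   vertex 1.1 0.7 0.4
  endloop
 endfacet
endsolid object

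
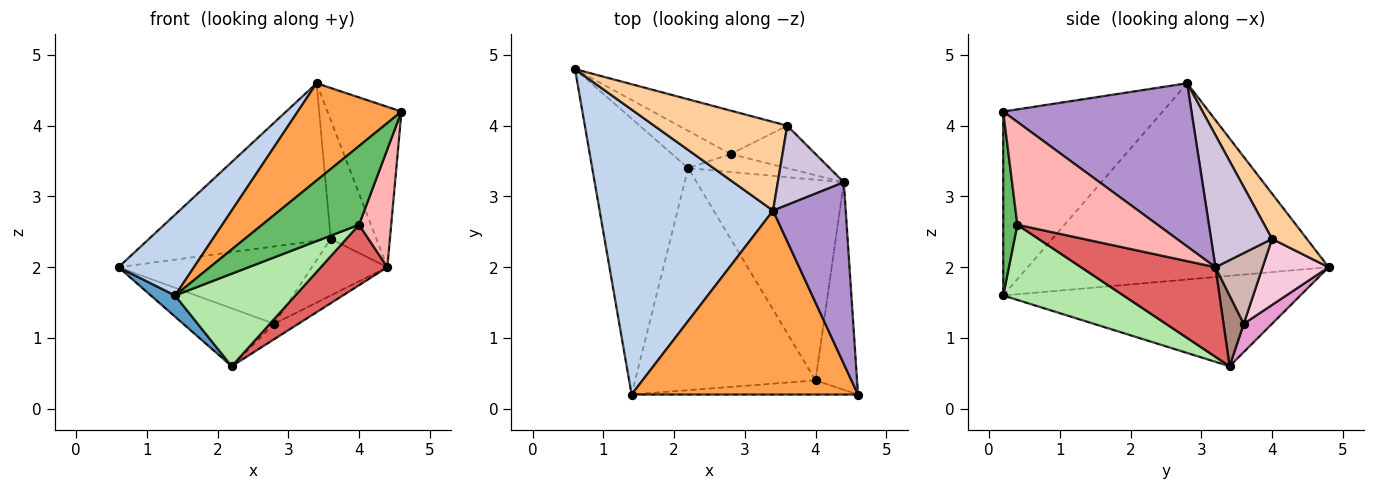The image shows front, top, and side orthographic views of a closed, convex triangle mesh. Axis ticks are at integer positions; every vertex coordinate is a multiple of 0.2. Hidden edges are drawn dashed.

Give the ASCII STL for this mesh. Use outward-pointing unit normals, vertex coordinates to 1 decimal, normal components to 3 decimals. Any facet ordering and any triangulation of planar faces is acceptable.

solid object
 facet normal -0.685 -0.056 -0.727
  outer loop
   vertex 2.2 3.4 0.6
   vertex 1.4 0.2 1.6
   vertex 0.6 4.8 2.0
  endloop
 endfacet
 facet normal -0.736 -0.185 0.651
  outer loop
   vertex 3.4 2.8 4.6
   vertex 0.6 4.8 2.0
   vertex 1.4 0.2 1.6
  endloop
 endfacet
 facet normal -0.583 -0.380 0.718
  outer loop
   vertex 3.4 2.8 4.6
   vertex 1.4 0.2 1.6
   vertex 4.6 0.2 4.2
  endloop
 endfacet
 facet normal 0.165 0.860 0.484
  outer loop
   vertex 3.4 2.8 4.6
   vertex 3.6 4.0 2.4
   vertex 0.6 4.8 2.0
  endloop
 endfacet
 facet normal 0.142 -0.974 -0.175
  outer loop
   vertex 4.0 0.4 2.6
   vertex 4.6 0.2 4.2
   vertex 1.4 0.2 1.6
  endloop
 endfacet
 facet normal 0.359 -0.359 -0.862
  outer loop
   vertex 4.0 0.4 2.6
   vertex 1.4 0.2 1.6
   vertex 2.2 3.4 0.6
  endloop
 endfacet
 facet normal 0.504 -0.249 -0.827
  outer loop
   vertex 4.4 3.2 2.0
   vertex 4.0 0.4 2.6
   vertex 2.2 3.4 0.6
  endloop
 endfacet
 facet normal 0.907 -0.208 -0.366
  outer loop
   vertex 4.4 3.2 2.0
   vertex 4.6 0.2 4.2
   vertex 4.0 0.4 2.6
  endloop
 endfacet
 facet normal 0.860 0.338 0.383
  outer loop
   vertex 4.4 3.2 2.0
   vertex 3.4 2.8 4.6
   vertex 4.6 0.2 4.2
  endloop
 endfacet
 facet normal 0.743 0.557 0.371
  outer loop
   vertex 4.4 3.2 2.0
   vertex 3.6 4.0 2.4
   vertex 3.4 2.8 4.6
  endloop
 endfacet
 facet normal 0.477 0.572 -0.667
  outer loop
   vertex 2.8 3.6 1.2
   vertex 4.4 3.2 2.0
   vertex 2.2 3.4 0.6
  endloop
 endfacet
 facet normal 0.447 0.716 -0.537
  outer loop
   vertex 2.8 3.6 1.2
   vertex 3.6 4.0 2.4
   vertex 4.4 3.2 2.0
  endloop
 endfacet
 facet normal 0.253 0.813 -0.524
  outer loop
   vertex 2.8 3.6 1.2
   vertex 2.2 3.4 0.6
   vertex 0.6 4.8 2.0
  endloop
 endfacet
 facet normal 0.285 0.836 -0.469
  outer loop
   vertex 2.8 3.6 1.2
   vertex 0.6 4.8 2.0
   vertex 3.6 4.0 2.4
  endloop
 endfacet
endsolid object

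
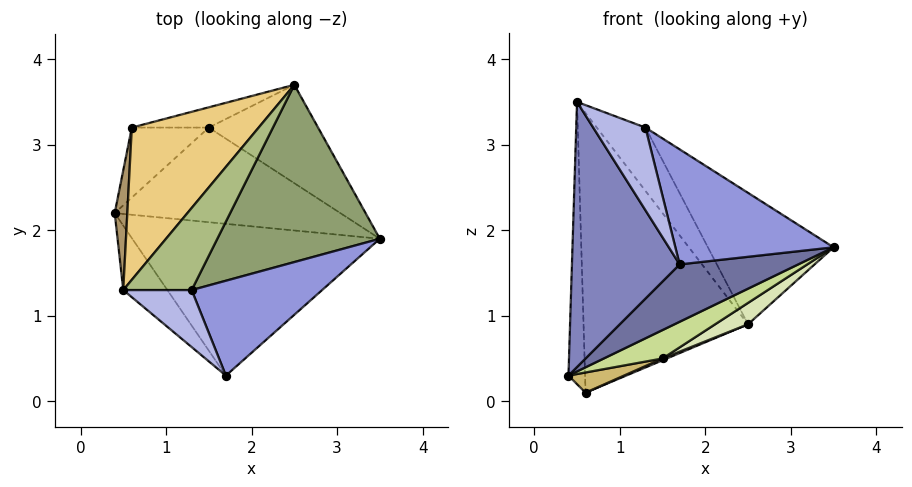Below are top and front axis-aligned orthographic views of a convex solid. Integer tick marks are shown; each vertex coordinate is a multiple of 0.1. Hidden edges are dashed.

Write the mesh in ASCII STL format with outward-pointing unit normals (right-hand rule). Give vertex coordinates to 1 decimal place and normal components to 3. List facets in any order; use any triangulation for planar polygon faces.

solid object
 facet normal 0.386 -0.326 -0.863
  outer loop
   vertex 1.7 0.3 1.6
   vertex 0.4 2.2 0.3
   vertex 3.5 1.9 1.8
  endloop
 endfacet
 facet normal -0.764 -0.627 -0.152
  outer loop
   vertex 0.5 1.3 3.5
   vertex 0.4 2.2 0.3
   vertex 1.7 0.3 1.6
  endloop
 endfacet
 facet normal 0.524 -0.657 0.542
  outer loop
   vertex 1.3 1.3 3.2
   vertex 1.7 0.3 1.6
   vertex 3.5 1.9 1.8
  endloop
 endfacet
 facet normal 0.208 -0.805 0.555
  outer loop
   vertex 1.3 1.3 3.2
   vertex 0.5 1.3 3.5
   vertex 1.7 0.3 1.6
  endloop
 endfacet
 facet normal 0.329 0.562 0.759
  outer loop
   vertex 1.3 1.3 3.2
   vertex 3.5 1.9 1.8
   vertex 2.5 3.7 0.9
  endloop
 endfacet
 facet normal 0.285 0.585 0.759
  outer loop
   vertex 1.3 1.3 3.2
   vertex 2.5 3.7 0.9
   vertex 0.5 1.3 3.5
  endloop
 endfacet
 facet normal 0.399 -0.264 -0.878
  outer loop
   vertex 1.5 3.2 0.5
   vertex 3.5 1.9 1.8
   vertex 0.4 2.2 0.3
  endloop
 endfacet
 facet normal 0.445 -0.190 -0.875
  outer loop
   vertex 1.5 3.2 0.5
   vertex 2.5 3.7 0.9
   vertex 3.5 1.9 1.8
  endloop
 endfacet
 facet normal -0.973 0.213 0.090
  outer loop
   vertex 0.6 3.2 0.1
   vertex 0.4 2.2 0.3
   vertex 0.5 1.3 3.5
  endloop
 endfacet
 facet normal 0.393 -0.255 -0.884
  outer loop
   vertex 0.6 3.2 0.1
   vertex 1.5 3.2 0.5
   vertex 0.4 2.2 0.3
  endloop
 endfacet
 facet normal -0.397 0.806 0.439
  outer loop
   vertex 0.6 3.2 0.1
   vertex 0.5 1.3 3.5
   vertex 2.5 3.7 0.9
  endloop
 endfacet
 facet normal 0.405 -0.081 -0.911
  outer loop
   vertex 0.6 3.2 0.1
   vertex 2.5 3.7 0.9
   vertex 1.5 3.2 0.5
  endloop
 endfacet
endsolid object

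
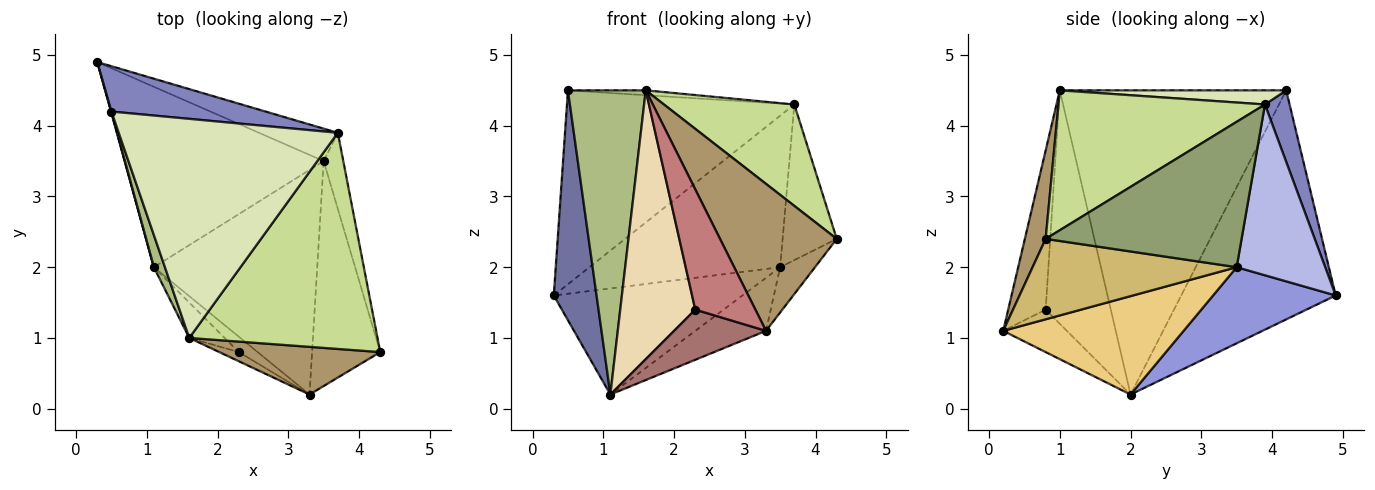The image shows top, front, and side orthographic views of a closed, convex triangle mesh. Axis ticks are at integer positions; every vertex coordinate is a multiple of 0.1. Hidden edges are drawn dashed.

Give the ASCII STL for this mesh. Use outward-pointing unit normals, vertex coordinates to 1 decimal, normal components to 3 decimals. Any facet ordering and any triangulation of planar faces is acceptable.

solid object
 facet normal -0.964 -0.267 0.002
  outer loop
   vertex 0.5 4.2 4.5
   vertex 0.3 4.9 1.6
   vertex 1.1 2.0 0.2
  endloop
 endfacet
 facet normal 0.105 0.968 0.227
  outer loop
   vertex 3.7 3.9 4.3
   vertex 0.3 4.9 1.6
   vertex 0.5 4.2 4.5
  endloop
 endfacet
 facet normal 0.313 0.482 -0.819
  outer loop
   vertex 3.5 3.5 2.0
   vertex 1.1 2.0 0.2
   vertex 0.3 4.9 1.6
  endloop
 endfacet
 facet normal 0.413 0.890 -0.191
  outer loop
   vertex 3.5 3.5 2.0
   vertex 0.3 4.9 1.6
   vertex 3.7 3.9 4.3
  endloop
 endfacet
 facet normal 0.956 0.264 -0.129
  outer loop
   vertex 3.5 3.5 2.0
   vertex 3.7 3.9 4.3
   vertex 4.3 0.8 2.4
  endloop
 endfacet
 facet normal -0.945 -0.325 0.034
  outer loop
   vertex 1.6 1.0 4.5
   vertex 0.5 4.2 4.5
   vertex 1.1 2.0 0.2
  endloop
 endfacet
 facet normal 0.558 -0.352 0.751
  outer loop
   vertex 1.6 1.0 4.5
   vertex 4.3 0.8 2.4
   vertex 3.7 3.9 4.3
  endloop
 endfacet
 facet normal 0.064 0.022 0.998
  outer loop
   vertex 1.6 1.0 4.5
   vertex 3.7 3.9 4.3
   vertex 0.5 4.2 4.5
  endloop
 endfacet
 facet normal 0.167 -0.938 0.304
  outer loop
   vertex 3.3 0.2 1.1
   vertex 4.3 0.8 2.4
   vertex 1.6 1.0 4.5
  endloop
 endfacet
 facet normal 0.756 0.129 -0.641
  outer loop
   vertex 3.3 0.2 1.1
   vertex 3.5 3.5 2.0
   vertex 4.3 0.8 2.4
  endloop
 endfacet
 facet normal 0.506 0.198 -0.840
  outer loop
   vertex 3.3 0.2 1.1
   vertex 1.1 2.0 0.2
   vertex 3.5 3.5 2.0
  endloop
 endfacet
 facet normal -0.652 -0.751 -0.099
  outer loop
   vertex 2.3 0.8 1.4
   vertex 1.6 1.0 4.5
   vertex 1.1 2.0 0.2
  endloop
 endfacet
 facet normal -0.552 -0.797 -0.245
  outer loop
   vertex 2.3 0.8 1.4
   vertex 1.1 2.0 0.2
   vertex 3.3 0.2 1.1
  endloop
 endfacet
 facet normal -0.528 -0.847 -0.064
  outer loop
   vertex 2.3 0.8 1.4
   vertex 3.3 0.2 1.1
   vertex 1.6 1.0 4.5
  endloop
 endfacet
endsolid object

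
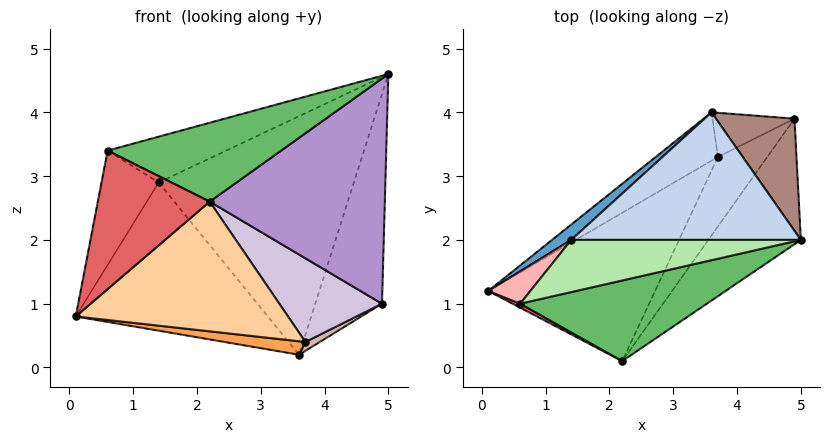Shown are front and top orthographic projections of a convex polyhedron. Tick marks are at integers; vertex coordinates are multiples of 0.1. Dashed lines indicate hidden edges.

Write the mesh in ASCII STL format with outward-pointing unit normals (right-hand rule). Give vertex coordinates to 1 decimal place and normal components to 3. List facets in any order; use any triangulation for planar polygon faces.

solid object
 facet normal -0.614 0.785 0.081
  outer loop
   vertex 1.4 2.0 2.9
   vertex 3.6 4.0 0.2
   vertex 0.1 1.2 0.8
  endloop
 endfacet
 facet normal -0.217 0.861 0.460
  outer loop
   vertex 1.4 2.0 2.9
   vertex 5.0 2.0 4.6
   vertex 3.6 4.0 0.2
  endloop
 endfacet
 facet normal 0.049 -0.268 -0.962
  outer loop
   vertex 3.7 3.3 0.4
   vertex 0.1 1.2 0.8
   vertex 3.6 4.0 0.2
  endloop
 endfacet
 facet normal 0.288 -0.630 -0.721
  outer loop
   vertex 3.7 3.3 0.4
   vertex 2.2 0.1 2.6
   vertex 0.1 1.2 0.8
  endloop
 endfacet
 facet normal -0.036 -0.699 0.714
  outer loop
   vertex 0.6 1.0 3.4
   vertex 2.2 0.1 2.6
   vertex 5.0 2.0 4.6
  endloop
 endfacet
 facet normal -0.334 0.622 0.708
  outer loop
   vertex 0.6 1.0 3.4
   vertex 5.0 2.0 4.6
   vertex 1.4 2.0 2.9
  endloop
 endfacet
 facet normal -0.481 -0.877 0.025
  outer loop
   vertex 0.6 1.0 3.4
   vertex 0.1 1.2 0.8
   vertex 2.2 0.1 2.6
  endloop
 endfacet
 facet normal -0.718 0.669 0.190
  outer loop
   vertex 0.6 1.0 3.4
   vertex 1.4 2.0 2.9
   vertex 0.1 1.2 0.8
  endloop
 endfacet
 facet normal 0.685 -0.636 -0.355
  outer loop
   vertex 4.9 3.9 1.0
   vertex 5.0 2.0 4.6
   vertex 2.2 0.1 2.6
  endloop
 endfacet
 facet normal 0.576 -0.629 -0.522
  outer loop
   vertex 4.9 3.9 1.0
   vertex 2.2 0.1 2.6
   vertex 3.7 3.3 0.4
  endloop
 endfacet
 facet normal -0.217 0.861 0.460
  outer loop
   vertex 4.9 3.9 1.0
   vertex 3.6 4.0 0.2
   vertex 5.0 2.0 4.6
  endloop
 endfacet
 facet normal 0.507 -0.169 -0.845
  outer loop
   vertex 4.9 3.9 1.0
   vertex 3.7 3.3 0.4
   vertex 3.6 4.0 0.2
  endloop
 endfacet
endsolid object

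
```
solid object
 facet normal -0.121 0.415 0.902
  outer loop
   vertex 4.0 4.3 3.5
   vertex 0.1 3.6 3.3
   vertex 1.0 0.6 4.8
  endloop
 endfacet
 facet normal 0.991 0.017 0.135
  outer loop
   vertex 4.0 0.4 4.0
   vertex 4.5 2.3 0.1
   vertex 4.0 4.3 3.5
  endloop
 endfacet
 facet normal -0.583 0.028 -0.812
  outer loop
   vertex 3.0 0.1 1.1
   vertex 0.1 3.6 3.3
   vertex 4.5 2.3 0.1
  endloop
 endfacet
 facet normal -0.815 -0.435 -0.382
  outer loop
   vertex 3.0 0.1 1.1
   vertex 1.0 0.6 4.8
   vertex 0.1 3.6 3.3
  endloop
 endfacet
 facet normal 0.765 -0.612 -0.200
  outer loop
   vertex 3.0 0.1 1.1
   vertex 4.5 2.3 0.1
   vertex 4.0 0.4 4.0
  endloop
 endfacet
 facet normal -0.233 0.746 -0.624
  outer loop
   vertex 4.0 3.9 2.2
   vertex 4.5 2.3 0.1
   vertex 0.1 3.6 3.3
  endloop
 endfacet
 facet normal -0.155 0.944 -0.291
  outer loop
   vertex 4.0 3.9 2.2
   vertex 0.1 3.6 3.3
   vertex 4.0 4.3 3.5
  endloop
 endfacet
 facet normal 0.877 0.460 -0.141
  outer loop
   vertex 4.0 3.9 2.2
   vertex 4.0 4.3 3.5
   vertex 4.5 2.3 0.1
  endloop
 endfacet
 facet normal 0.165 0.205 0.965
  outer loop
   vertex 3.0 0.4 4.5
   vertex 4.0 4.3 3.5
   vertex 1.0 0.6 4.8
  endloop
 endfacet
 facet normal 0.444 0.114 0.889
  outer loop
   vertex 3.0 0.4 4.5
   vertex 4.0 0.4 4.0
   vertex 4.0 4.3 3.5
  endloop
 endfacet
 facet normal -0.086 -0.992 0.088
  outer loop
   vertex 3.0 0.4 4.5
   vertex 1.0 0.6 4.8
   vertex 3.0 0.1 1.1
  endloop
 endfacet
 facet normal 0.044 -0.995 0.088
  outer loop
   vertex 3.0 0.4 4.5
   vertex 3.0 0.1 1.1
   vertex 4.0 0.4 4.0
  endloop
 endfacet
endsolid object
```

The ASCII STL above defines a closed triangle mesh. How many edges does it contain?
18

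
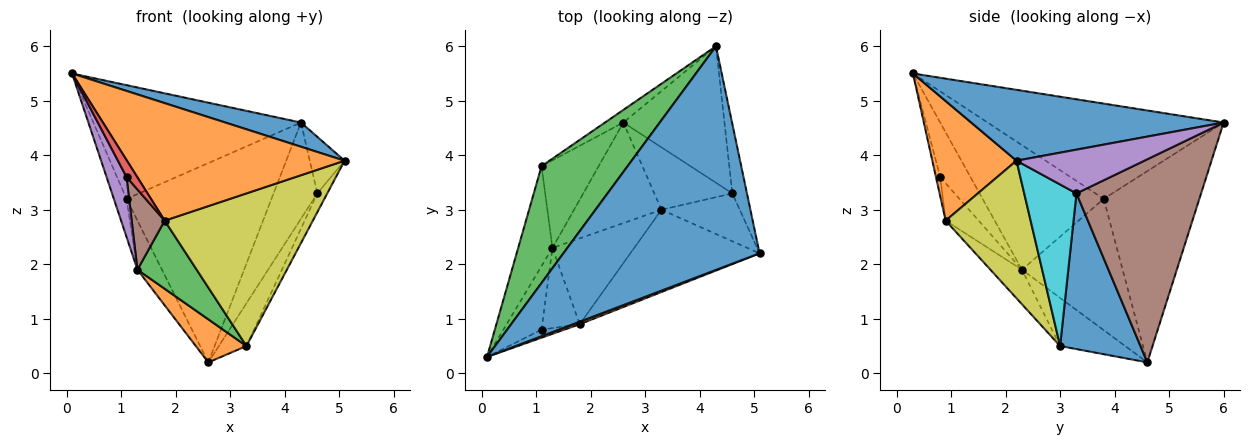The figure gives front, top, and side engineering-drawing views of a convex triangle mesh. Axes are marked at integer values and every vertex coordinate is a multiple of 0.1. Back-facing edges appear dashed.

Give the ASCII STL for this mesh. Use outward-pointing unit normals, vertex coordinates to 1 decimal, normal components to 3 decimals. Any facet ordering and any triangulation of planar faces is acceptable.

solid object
 facet normal 0.338 -0.101 0.936
  outer loop
   vertex 4.3 6.0 4.6
   vertex 0.1 0.3 5.5
   vertex 5.1 2.2 3.9
  endloop
 endfacet
 facet normal 0.361 -0.932 0.020
  outer loop
   vertex 1.8 0.9 2.8
   vertex 5.1 2.2 3.9
   vertex 0.1 0.3 5.5
  endloop
 endfacet
 facet normal -0.621 0.546 0.561
  outer loop
   vertex 1.1 3.8 3.2
   vertex 0.1 0.3 5.5
   vertex 4.3 6.0 4.6
  endloop
 endfacet
 facet normal -0.550 0.834 -0.053
  outer loop
   vertex 1.1 3.8 3.2
   vertex 4.3 6.0 4.6
   vertex 2.6 4.6 0.2
  endloop
 endfacet
 facet normal 0.918 0.250 -0.307
  outer loop
   vertex 4.6 3.3 3.3
   vertex 4.3 6.0 4.6
   vertex 5.1 2.2 3.9
  endloop
 endfacet
 facet normal 0.854 0.300 -0.425
  outer loop
   vertex 4.6 3.3 3.3
   vertex 2.6 4.6 0.2
   vertex 4.3 6.0 4.6
  endloop
 endfacet
 facet normal -0.959 0.101 -0.264
  outer loop
   vertex 1.3 2.3 1.9
   vertex 0.1 0.3 5.5
   vertex 1.1 3.8 3.2
  endloop
 endfacet
 facet normal -0.895 0.218 -0.389
  outer loop
   vertex 1.3 2.3 1.9
   vertex 1.1 3.8 3.2
   vertex 2.6 4.6 0.2
  endloop
 endfacet
 facet normal 0.451 -0.786 -0.424
  outer loop
   vertex 3.3 3.0 0.5
   vertex 5.1 2.2 3.9
   vertex 1.8 0.9 2.8
  endloop
 endfacet
 facet normal 0.887 0.169 -0.430
  outer loop
   vertex 3.3 3.0 0.5
   vertex 4.6 3.3 3.3
   vertex 5.1 2.2 3.9
  endloop
 endfacet
 facet normal 0.855 0.294 -0.428
  outer loop
   vertex 3.3 3.0 0.5
   vertex 2.6 4.6 0.2
   vertex 4.6 3.3 3.3
  endloop
 endfacet
 facet normal -0.451 -0.351 -0.820
  outer loop
   vertex 3.3 3.0 0.5
   vertex 1.3 2.3 1.9
   vertex 2.6 4.6 0.2
  endloop
 endfacet
 facet normal -0.314 -0.590 -0.744
  outer loop
   vertex 3.3 3.0 0.5
   vertex 1.8 0.9 2.8
   vertex 1.3 2.3 1.9
  endloop
 endfacet
 facet normal -0.337 -0.851 -0.402
  outer loop
   vertex 1.1 0.8 3.6
   vertex 1.8 0.9 2.8
   vertex 0.1 0.3 5.5
  endloop
 endfacet
 facet normal -0.721 -0.476 -0.504
  outer loop
   vertex 1.1 0.8 3.6
   vertex 0.1 0.3 5.5
   vertex 1.3 2.3 1.9
  endloop
 endfacet
 facet normal -0.577 -0.577 -0.577
  outer loop
   vertex 1.1 0.8 3.6
   vertex 1.3 2.3 1.9
   vertex 1.8 0.9 2.8
  endloop
 endfacet
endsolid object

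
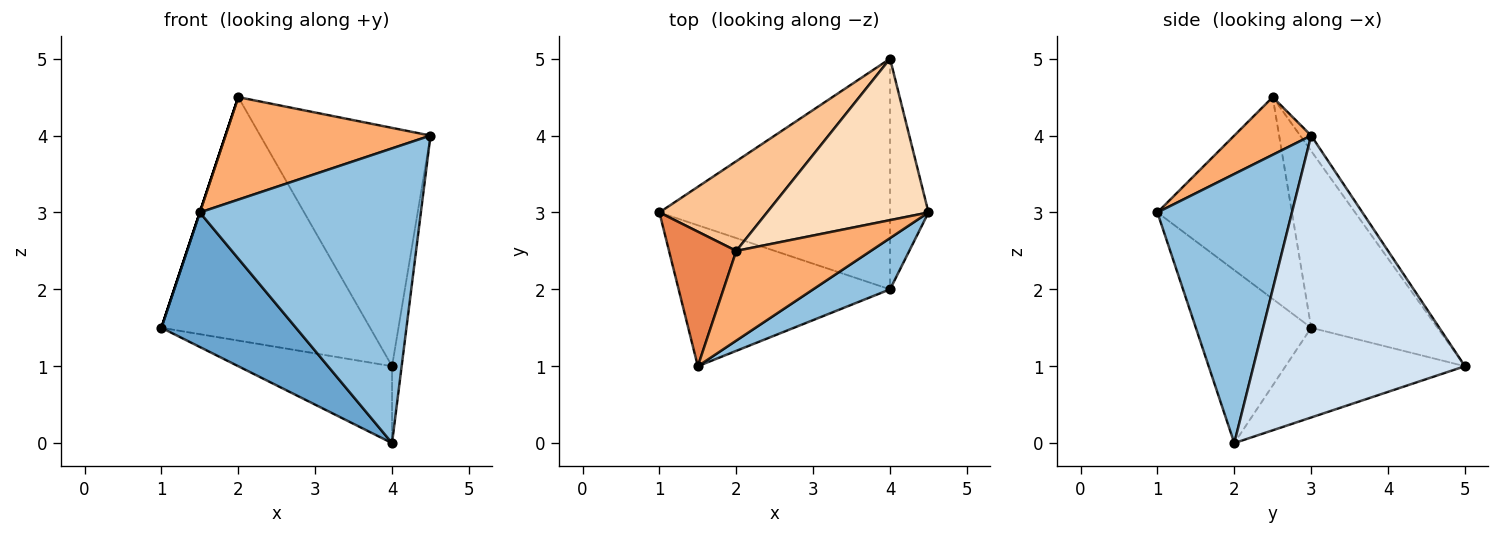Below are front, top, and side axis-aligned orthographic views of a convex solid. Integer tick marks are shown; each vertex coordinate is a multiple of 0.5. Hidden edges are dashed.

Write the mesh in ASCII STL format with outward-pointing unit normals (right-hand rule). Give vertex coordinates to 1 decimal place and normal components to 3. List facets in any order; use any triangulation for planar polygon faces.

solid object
 facet normal -0.509 -0.594 -0.623
  outer loop
   vertex 4.0 2.0 0.0
   vertex 1.5 1.0 3.0
   vertex 1.0 3.0 1.5
  endloop
 endfacet
 facet normal 0.514 -0.845 0.147
  outer loop
   vertex 4.0 2.0 0.0
   vertex 4.5 3.0 4.0
   vertex 1.5 1.0 3.0
  endloop
 endfacet
 facet normal -0.346 0.297 -0.890
  outer loop
   vertex 4.0 5.0 1.0
   vertex 4.0 2.0 0.0
   vertex 1.0 3.0 1.5
  endloop
 endfacet
 facet normal 0.990 0.045 -0.135
  outer loop
   vertex 4.0 5.0 1.0
   vertex 4.5 3.0 4.0
   vertex 4.0 2.0 0.0
  endloop
 endfacet
 facet normal -0.949 0.000 0.316
  outer loop
   vertex 2.0 2.5 4.5
   vertex 1.0 3.0 1.5
   vertex 1.5 1.0 3.0
  endloop
 endfacet
 facet normal 0.272 -0.724 0.634
  outer loop
   vertex 2.0 2.5 4.5
   vertex 1.5 1.0 3.0
   vertex 4.5 3.0 4.0
  endloop
 endfacet
 facet normal -0.494 0.816 0.301
  outer loop
   vertex 2.0 2.5 4.5
   vertex 4.0 5.0 1.0
   vertex 1.0 3.0 1.5
  endloop
 endfacet
 facet normal -0.053 0.827 0.560
  outer loop
   vertex 2.0 2.5 4.5
   vertex 4.5 3.0 4.0
   vertex 4.0 5.0 1.0
  endloop
 endfacet
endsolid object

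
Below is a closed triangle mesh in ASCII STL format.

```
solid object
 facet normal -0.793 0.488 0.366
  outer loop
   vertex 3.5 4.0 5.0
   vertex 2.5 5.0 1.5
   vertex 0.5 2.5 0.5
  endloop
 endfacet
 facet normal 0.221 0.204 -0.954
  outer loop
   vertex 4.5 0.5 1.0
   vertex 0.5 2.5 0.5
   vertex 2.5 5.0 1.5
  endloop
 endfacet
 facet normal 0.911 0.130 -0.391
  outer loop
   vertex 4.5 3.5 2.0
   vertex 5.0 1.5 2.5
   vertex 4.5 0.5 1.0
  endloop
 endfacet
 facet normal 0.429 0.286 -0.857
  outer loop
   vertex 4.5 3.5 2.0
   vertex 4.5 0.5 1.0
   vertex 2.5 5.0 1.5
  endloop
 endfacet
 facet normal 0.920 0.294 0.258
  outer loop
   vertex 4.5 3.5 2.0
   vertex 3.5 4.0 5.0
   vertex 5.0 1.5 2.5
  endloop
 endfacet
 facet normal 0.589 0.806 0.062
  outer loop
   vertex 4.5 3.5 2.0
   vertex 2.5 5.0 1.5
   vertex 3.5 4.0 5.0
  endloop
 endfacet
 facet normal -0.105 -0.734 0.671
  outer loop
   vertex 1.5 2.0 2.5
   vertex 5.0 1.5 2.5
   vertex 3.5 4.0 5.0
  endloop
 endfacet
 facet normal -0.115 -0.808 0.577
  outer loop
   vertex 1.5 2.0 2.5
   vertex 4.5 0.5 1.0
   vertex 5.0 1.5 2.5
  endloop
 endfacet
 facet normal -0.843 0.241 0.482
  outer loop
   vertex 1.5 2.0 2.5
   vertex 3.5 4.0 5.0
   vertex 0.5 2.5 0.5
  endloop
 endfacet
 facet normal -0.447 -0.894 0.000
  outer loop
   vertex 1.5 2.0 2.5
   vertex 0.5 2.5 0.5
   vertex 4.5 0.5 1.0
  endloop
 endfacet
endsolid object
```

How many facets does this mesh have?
10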